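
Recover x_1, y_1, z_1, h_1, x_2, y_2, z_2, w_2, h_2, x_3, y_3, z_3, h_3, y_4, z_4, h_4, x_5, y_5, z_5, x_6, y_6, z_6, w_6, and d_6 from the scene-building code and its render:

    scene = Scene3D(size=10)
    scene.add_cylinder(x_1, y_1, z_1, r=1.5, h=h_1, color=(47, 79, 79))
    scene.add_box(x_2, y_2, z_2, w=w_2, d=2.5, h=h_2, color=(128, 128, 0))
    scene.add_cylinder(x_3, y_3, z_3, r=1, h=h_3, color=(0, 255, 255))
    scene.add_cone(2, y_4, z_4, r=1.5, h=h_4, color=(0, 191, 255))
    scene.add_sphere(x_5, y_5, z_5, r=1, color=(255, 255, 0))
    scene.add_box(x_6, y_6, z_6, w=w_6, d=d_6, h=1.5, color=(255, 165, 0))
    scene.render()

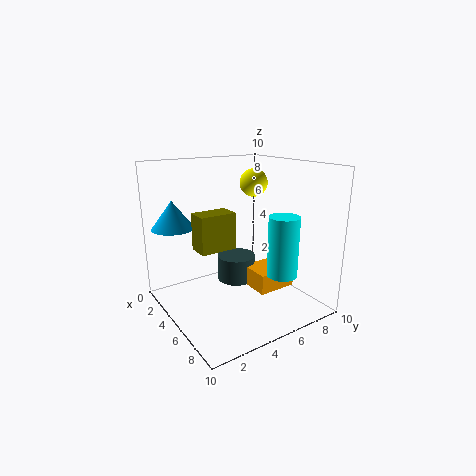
x_1 = 2.5
y_1 = 6.5
z_1 = 0.5
h_1 = 2
x_2 = 4
y_2 = 2
z_2 = 4.5
w_2 = 1.5
h_2 = 2.5
x_3 = 8
y_3 = 6.5
z_3 = 3
h_3 = 4
y_4 = 1.5
z_4 = 5.5
h_4 = 2
x_5 = 4
y_5 = 7
z_5 = 8.5
x_6 = 3.5
y_6 = 6.5
z_6 = 0.5
w_6 = 2.5
d_6 = 3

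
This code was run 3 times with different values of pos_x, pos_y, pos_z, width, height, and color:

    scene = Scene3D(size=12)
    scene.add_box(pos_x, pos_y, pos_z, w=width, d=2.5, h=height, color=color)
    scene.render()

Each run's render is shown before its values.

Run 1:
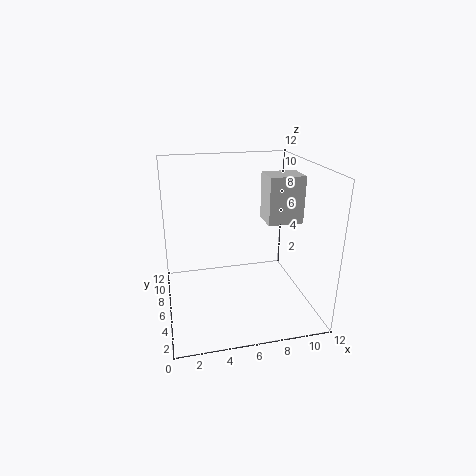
pos_x = 8.5, pos_y = 5.5, pos_z = 7, width = 3, height = 4, color = 'lightgray'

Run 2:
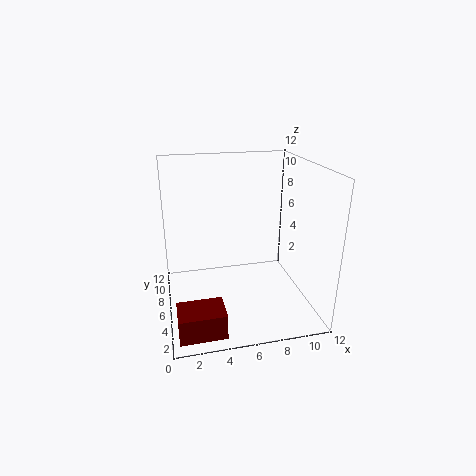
pos_x = 0.5, pos_y = 0.5, pos_z = 0.5, width = 3.5, height = 2, color = 'maroon'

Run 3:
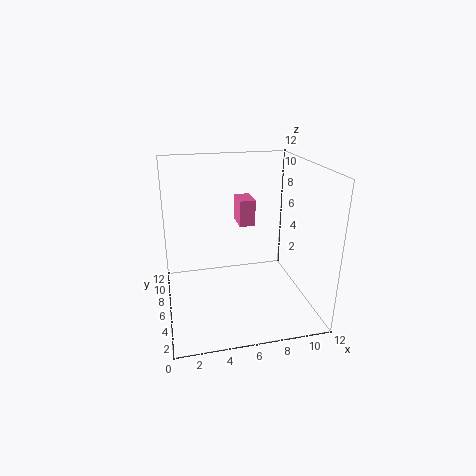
pos_x = 7, pos_y = 9.5, pos_z = 5.5, width = 1.5, height = 2.5, color = 'hotpink'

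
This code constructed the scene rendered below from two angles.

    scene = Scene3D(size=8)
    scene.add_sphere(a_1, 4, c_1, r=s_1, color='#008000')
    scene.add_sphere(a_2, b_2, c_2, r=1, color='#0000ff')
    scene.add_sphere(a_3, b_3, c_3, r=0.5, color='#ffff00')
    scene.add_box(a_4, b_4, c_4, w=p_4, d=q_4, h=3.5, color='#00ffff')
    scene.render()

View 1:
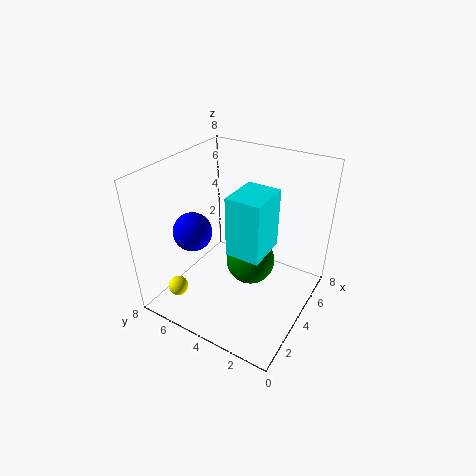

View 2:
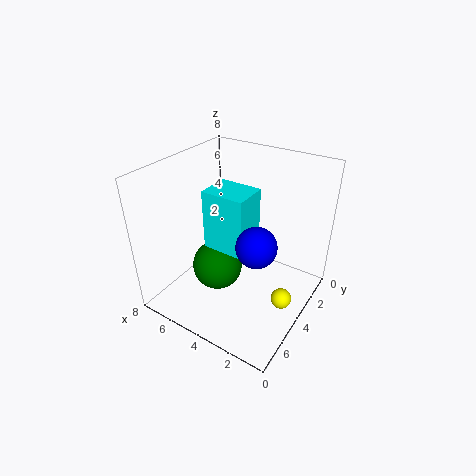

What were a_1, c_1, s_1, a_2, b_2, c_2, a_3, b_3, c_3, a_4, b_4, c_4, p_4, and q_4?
a_1 = 5.5, c_1 = 1.5, s_1 = 1.5, a_2 = 2, b_2 = 5.5, c_2 = 5, a_3 = 0.5, b_3 = 5.5, c_3 = 2.5, a_4 = 3.5, b_4 = 2.5, c_4 = 3, p_4 = 2.5, q_4 = 2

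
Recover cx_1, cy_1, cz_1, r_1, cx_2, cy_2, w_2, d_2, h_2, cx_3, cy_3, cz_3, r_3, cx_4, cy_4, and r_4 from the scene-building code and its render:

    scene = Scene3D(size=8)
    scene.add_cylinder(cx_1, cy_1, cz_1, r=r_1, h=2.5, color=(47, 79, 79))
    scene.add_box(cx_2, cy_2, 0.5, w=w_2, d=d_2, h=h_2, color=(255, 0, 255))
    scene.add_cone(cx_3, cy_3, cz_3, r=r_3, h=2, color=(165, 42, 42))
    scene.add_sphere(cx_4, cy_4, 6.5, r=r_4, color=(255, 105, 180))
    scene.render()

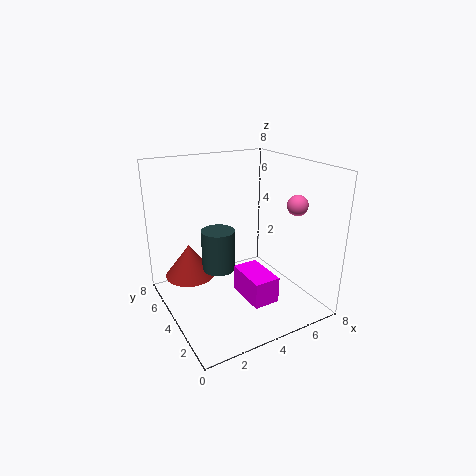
cx_1 = 3.5; cy_1 = 5.5; cz_1 = 1.5; r_1 = 1; cx_2 = 4; cy_2 = 2; w_2 = 1.5; d_2 = 2.5; h_2 = 1.5; cx_3 = 2; cy_3 = 6.5; cz_3 = 1; r_3 = 1.5; cx_4 = 5.5; cy_4 = 1; r_4 = 0.5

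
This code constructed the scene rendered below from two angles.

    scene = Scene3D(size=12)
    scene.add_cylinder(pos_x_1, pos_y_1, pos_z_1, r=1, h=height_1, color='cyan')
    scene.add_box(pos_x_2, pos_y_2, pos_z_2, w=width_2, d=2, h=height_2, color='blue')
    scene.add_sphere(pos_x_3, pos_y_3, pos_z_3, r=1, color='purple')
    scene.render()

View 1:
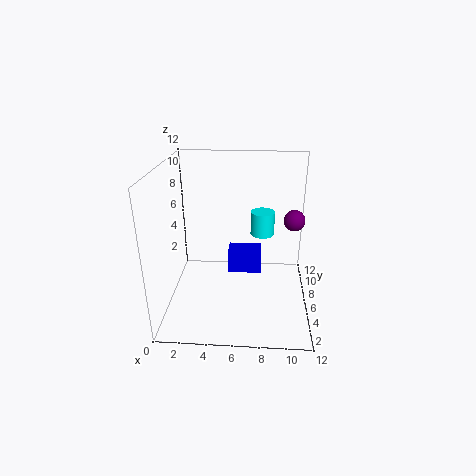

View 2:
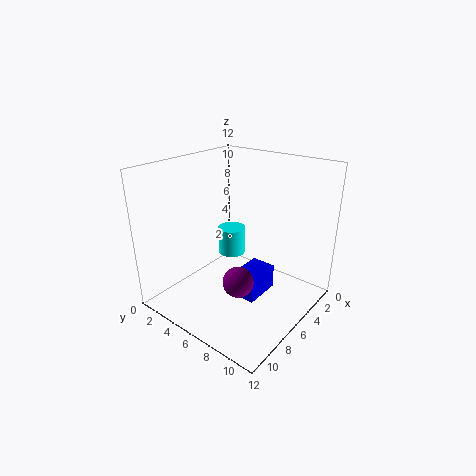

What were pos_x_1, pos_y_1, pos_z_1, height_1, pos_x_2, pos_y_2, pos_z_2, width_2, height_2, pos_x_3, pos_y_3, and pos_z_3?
pos_x_1 = 8
pos_y_1 = 7
pos_z_1 = 6
height_1 = 2
pos_x_2 = 5
pos_y_2 = 7
pos_z_2 = 2
width_2 = 3
height_2 = 2
pos_x_3 = 11
pos_y_3 = 10
pos_z_3 = 6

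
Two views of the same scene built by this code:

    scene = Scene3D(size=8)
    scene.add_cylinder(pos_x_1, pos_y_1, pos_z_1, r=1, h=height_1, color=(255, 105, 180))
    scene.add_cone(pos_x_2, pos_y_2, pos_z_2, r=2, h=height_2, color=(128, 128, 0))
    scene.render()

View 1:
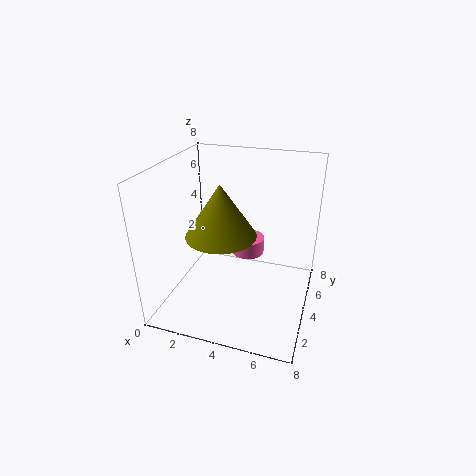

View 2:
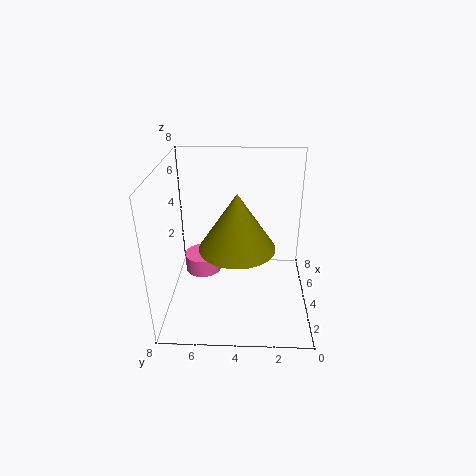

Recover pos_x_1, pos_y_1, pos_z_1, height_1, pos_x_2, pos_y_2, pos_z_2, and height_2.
pos_x_1 = 4, pos_y_1 = 6, pos_z_1 = 2, height_1 = 1, pos_x_2 = 3, pos_y_2 = 4, pos_z_2 = 4, height_2 = 3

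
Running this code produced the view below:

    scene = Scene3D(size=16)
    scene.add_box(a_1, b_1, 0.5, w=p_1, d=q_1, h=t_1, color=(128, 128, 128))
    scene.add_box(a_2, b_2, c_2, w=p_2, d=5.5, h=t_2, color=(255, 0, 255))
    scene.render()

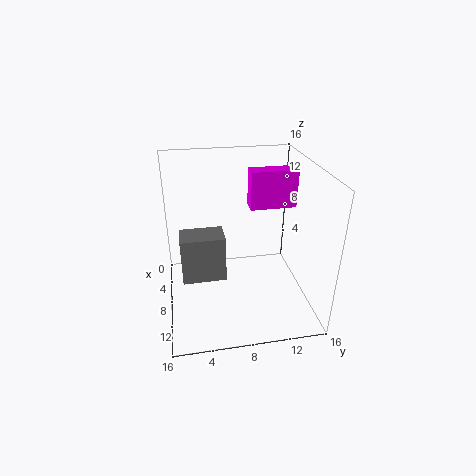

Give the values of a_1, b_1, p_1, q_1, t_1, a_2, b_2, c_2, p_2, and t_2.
a_1 = 2, b_1 = 1.5, p_1 = 3.5, q_1 = 5.5, t_1 = 6, a_2 = 3.5, b_2 = 10, c_2 = 10, p_2 = 2, t_2 = 4.5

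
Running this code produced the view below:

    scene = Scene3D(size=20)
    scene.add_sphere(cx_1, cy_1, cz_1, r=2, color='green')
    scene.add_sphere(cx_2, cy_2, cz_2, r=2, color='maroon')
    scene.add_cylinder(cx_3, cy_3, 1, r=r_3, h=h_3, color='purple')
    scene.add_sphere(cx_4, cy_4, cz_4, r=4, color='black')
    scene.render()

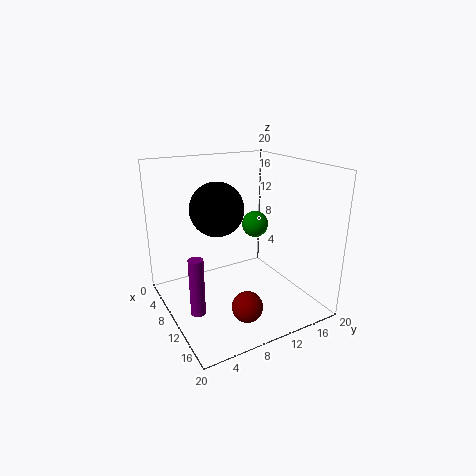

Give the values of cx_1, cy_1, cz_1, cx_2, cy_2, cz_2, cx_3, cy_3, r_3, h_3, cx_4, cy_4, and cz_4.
cx_1 = 6.5
cy_1 = 15
cz_1 = 10
cx_2 = 16
cy_2 = 8
cz_2 = 3
cx_3 = 11.5
cy_3 = 3
r_3 = 1
h_3 = 8
cx_4 = 5.5
cy_4 = 9
cz_4 = 13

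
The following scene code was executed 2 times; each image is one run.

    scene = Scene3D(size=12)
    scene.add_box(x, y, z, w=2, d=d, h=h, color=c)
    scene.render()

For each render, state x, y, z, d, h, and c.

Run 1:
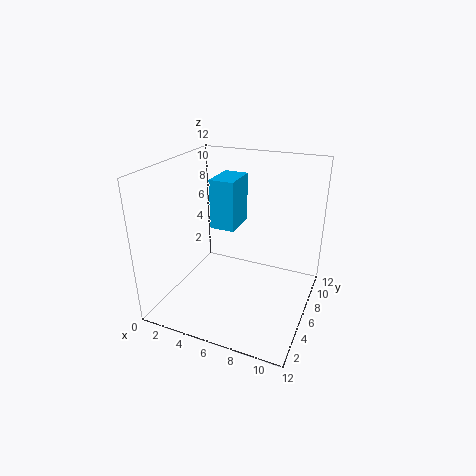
x = 4
y = 5
z = 7
d = 3
h = 4
c = 'deepskyblue'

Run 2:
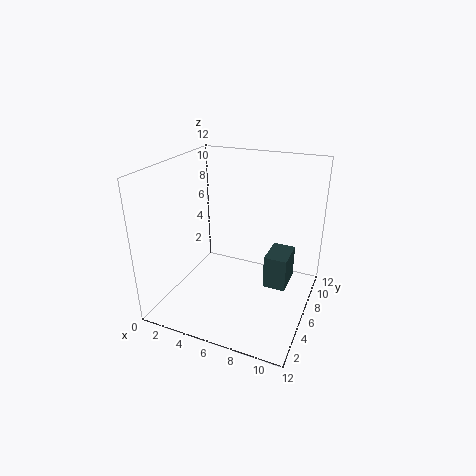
x = 8
y = 7
z = 1
d = 3
h = 3
c = 'darkslategray'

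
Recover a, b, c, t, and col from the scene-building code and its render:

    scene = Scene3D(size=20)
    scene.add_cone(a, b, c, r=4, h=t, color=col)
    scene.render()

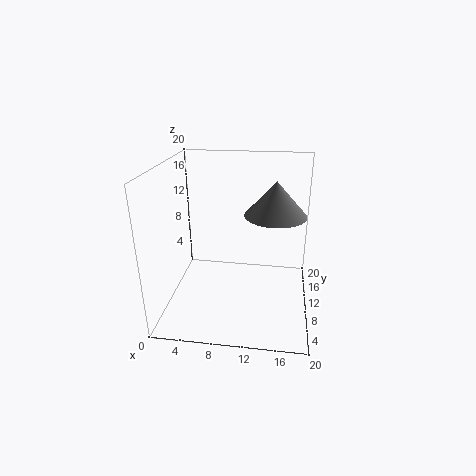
a = 15
b = 9
c = 14
t = 4.5
col = 'gray'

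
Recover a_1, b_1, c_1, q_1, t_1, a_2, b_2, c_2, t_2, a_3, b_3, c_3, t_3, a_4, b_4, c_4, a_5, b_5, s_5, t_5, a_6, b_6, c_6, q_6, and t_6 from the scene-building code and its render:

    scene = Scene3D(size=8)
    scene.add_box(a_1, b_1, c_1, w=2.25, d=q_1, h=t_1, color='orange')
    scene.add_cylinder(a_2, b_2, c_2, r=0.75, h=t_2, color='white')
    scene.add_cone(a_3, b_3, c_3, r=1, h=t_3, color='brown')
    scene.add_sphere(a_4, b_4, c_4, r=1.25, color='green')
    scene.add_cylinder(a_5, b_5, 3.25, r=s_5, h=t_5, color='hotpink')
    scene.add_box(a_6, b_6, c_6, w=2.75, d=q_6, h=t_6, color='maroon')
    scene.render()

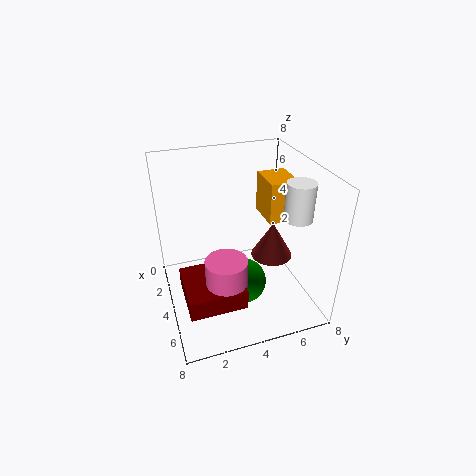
a_1 = 1
b_1 = 6.25
c_1 = 4
q_1 = 1.75
t_1 = 2.5
a_2 = 5.5
b_2 = 6.75
c_2 = 5.5
t_2 = 2
a_3 = 6.25
b_3 = 5
c_3 = 4.25
t_3 = 1.75
a_4 = 5
b_4 = 4
c_4 = 1.75
a_5 = 6.75
b_5 = 2.5
s_5 = 1
t_5 = 1.5
a_6 = 5
b_6 = 0.5
c_6 = 2.5
q_6 = 2.75
t_6 = 1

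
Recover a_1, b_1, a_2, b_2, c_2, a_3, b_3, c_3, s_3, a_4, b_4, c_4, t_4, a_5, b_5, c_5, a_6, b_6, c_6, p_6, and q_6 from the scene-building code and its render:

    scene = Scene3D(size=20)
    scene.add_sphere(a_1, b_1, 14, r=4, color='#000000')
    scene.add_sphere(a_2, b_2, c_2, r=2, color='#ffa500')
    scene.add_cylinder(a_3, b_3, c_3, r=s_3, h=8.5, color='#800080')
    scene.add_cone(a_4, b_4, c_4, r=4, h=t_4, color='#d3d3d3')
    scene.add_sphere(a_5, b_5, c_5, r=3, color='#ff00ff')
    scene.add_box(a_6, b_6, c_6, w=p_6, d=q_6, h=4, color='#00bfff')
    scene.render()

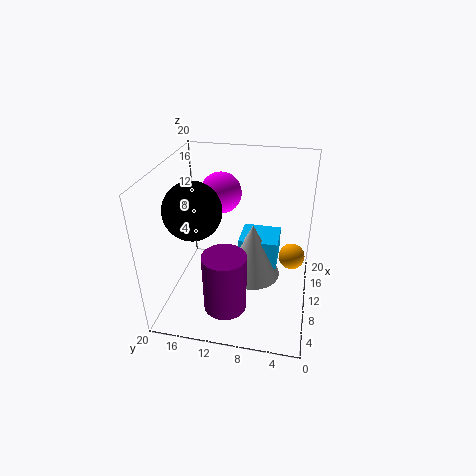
a_1 = 9
b_1 = 16
a_2 = 15
b_2 = 2.5
c_2 = 4.5
a_3 = 6
b_3 = 11
c_3 = 1
s_3 = 3
a_4 = 10.5
b_4 = 8
c_4 = 4
t_4 = 8
a_5 = 14.5
b_5 = 13.5
c_5 = 14.5
a_6 = 10
b_6 = 4.5
c_6 = 5.5
p_6 = 5
q_6 = 5.5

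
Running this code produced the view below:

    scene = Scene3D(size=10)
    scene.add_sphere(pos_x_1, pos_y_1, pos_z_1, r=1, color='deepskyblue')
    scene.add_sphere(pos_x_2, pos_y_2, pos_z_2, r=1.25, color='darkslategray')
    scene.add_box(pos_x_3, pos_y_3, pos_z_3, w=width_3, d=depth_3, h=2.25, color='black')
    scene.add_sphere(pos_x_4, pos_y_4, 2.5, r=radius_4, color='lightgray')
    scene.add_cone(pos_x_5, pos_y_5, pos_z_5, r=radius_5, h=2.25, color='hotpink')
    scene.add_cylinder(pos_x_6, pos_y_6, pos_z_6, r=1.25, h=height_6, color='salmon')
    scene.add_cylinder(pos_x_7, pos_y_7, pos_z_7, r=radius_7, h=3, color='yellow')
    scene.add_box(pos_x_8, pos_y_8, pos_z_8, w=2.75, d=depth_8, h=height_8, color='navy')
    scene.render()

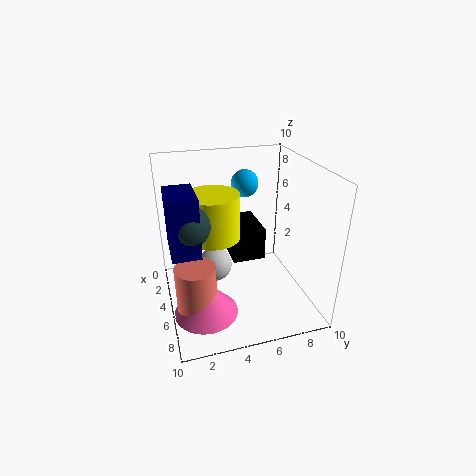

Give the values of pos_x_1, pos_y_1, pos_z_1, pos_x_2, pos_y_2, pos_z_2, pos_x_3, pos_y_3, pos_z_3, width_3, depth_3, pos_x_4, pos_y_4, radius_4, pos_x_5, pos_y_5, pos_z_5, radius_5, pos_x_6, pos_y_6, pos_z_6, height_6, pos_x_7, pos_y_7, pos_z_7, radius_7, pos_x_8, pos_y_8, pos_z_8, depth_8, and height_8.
pos_x_1 = 2.5, pos_y_1 = 6.25, pos_z_1 = 8, pos_x_2 = 6.75, pos_y_2 = 1.5, pos_z_2 = 7.25, pos_x_3 = 2.5, pos_y_3 = 4.5, pos_z_3 = 3.5, width_3 = 3.25, depth_3 = 2.25, pos_x_4 = 4, pos_y_4 = 3.5, radius_4 = 1.25, pos_x_5 = 8, pos_y_5 = 2, pos_z_5 = 1.75, radius_5 = 2, pos_x_6 = 7.75, pos_y_6 = 1.5, pos_z_6 = 1.75, height_6 = 3.25, pos_x_7 = 5.25, pos_y_7 = 3.25, pos_z_7 = 5.5, radius_7 = 1.75, pos_x_8 = 5, pos_y_8 = 0.25, pos_z_8 = 5.5, depth_8 = 1.75, height_8 = 3.75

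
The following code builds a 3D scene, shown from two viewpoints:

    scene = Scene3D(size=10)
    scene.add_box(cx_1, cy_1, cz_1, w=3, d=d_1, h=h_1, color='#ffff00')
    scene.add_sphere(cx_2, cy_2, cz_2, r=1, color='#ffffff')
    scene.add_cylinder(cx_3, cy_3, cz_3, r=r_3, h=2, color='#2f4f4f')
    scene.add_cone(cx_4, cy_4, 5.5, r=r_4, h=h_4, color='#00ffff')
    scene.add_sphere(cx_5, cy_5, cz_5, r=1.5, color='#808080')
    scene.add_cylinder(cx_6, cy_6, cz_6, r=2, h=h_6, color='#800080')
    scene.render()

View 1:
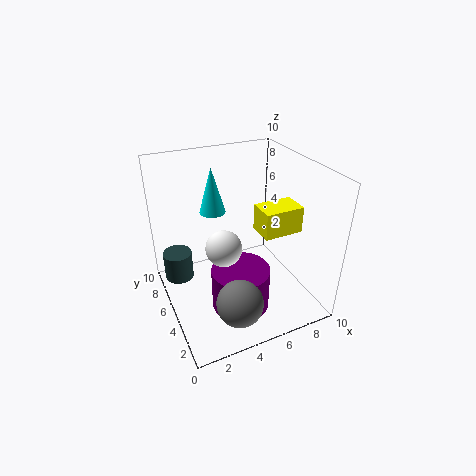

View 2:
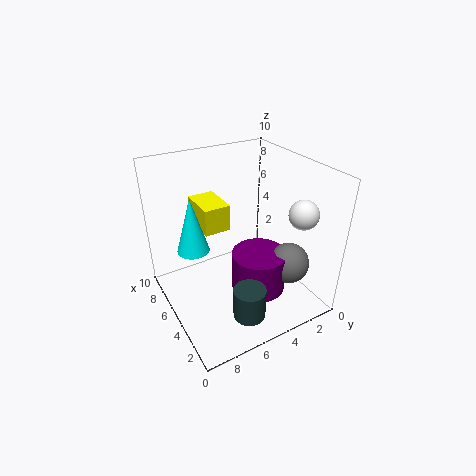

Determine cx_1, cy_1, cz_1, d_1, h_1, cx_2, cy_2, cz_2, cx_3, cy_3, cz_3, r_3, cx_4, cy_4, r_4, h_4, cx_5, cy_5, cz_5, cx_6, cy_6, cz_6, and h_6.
cx_1 = 7, cy_1 = 4.5, cz_1 = 4.5, d_1 = 2, h_1 = 2, cx_2 = 2.5, cy_2 = 1.5, cz_2 = 7, cx_3 = 1, cy_3 = 6.5, cz_3 = 2, r_3 = 1, cx_4 = 4.5, cy_4 = 8.5, r_4 = 1, h_4 = 3.5, cx_5 = 3.5, cy_5 = 1.5, cz_5 = 2.5, cx_6 = 4.5, cy_6 = 3.5, cz_6 = 0.5, h_6 = 3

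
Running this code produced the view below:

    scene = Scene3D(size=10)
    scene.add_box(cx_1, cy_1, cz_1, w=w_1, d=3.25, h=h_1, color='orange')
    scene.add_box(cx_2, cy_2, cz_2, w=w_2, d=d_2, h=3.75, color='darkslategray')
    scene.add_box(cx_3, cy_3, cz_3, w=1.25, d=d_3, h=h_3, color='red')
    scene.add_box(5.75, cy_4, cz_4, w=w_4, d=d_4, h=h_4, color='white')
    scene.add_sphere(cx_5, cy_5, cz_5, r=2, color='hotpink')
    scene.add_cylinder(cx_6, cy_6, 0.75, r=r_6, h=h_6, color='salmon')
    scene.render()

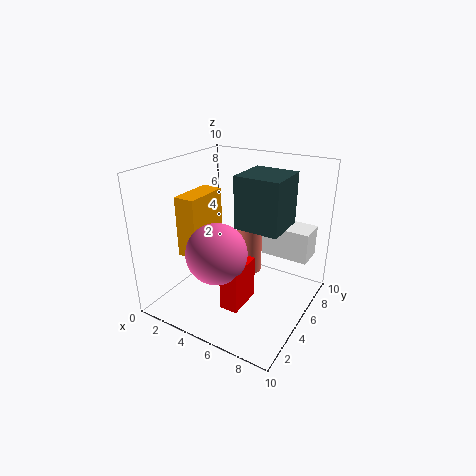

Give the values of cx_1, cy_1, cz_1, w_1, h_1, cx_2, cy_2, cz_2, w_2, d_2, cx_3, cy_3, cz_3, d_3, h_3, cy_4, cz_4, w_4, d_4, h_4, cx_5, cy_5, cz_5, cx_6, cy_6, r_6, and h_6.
cx_1 = 1.5, cy_1 = 2.75, cz_1 = 3.75, w_1 = 1.5, h_1 = 4.25, cx_2 = 4.5, cy_2 = 5.25, cz_2 = 5.5, w_2 = 3.25, d_2 = 3.25, cx_3 = 5.25, cy_3 = 2.25, cz_3 = 1, d_3 = 2.5, h_3 = 3, cy_4 = 7.25, cz_4 = 3, w_4 = 3.5, d_4 = 2, h_4 = 2.25, cx_5 = 4.75, cy_5 = 2.75, cz_5 = 4.75, cx_6 = 4.25, cy_6 = 8, r_6 = 1, h_6 = 4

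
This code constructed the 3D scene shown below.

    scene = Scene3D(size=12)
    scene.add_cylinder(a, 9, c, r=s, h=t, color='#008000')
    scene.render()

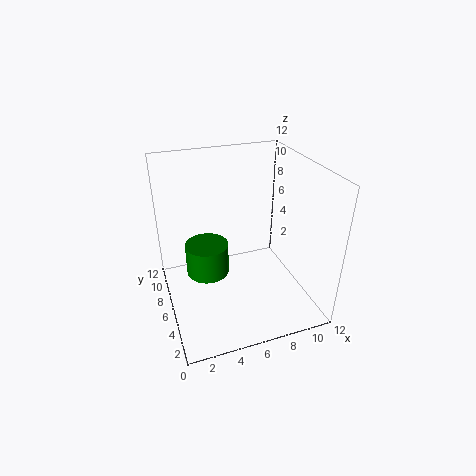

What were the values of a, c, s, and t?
a = 4; c = 1; s = 2; t = 3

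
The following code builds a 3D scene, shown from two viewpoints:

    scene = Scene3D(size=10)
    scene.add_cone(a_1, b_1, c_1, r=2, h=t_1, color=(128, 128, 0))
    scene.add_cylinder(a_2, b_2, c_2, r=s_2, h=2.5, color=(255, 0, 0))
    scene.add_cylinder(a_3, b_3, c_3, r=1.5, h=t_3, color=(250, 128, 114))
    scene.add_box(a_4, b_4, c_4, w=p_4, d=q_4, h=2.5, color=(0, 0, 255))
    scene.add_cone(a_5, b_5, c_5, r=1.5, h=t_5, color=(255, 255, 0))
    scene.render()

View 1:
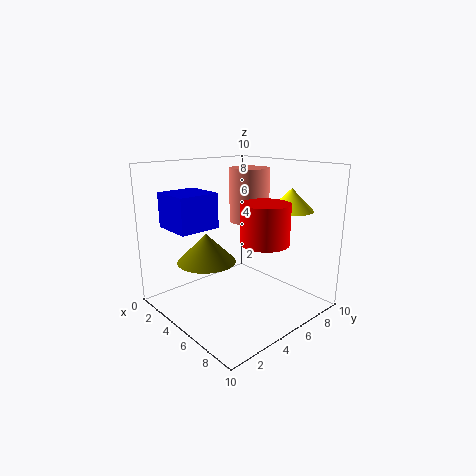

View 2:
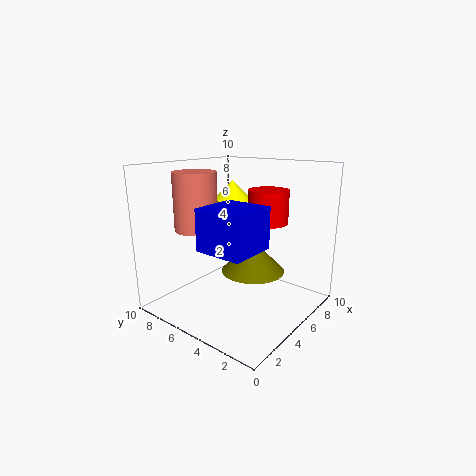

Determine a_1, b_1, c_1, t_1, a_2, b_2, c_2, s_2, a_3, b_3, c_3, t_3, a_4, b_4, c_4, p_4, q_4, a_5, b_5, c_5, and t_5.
a_1 = 4, b_1 = 3, c_1 = 3.5, t_1 = 2, a_2 = 8, b_2 = 4.5, c_2 = 5.5, s_2 = 1.5, a_3 = 3.5, b_3 = 7.5, c_3 = 5.5, t_3 = 4, a_4 = 0.5, b_4 = 1.5, c_4 = 5.5, p_4 = 3, q_4 = 3, a_5 = 7.5, b_5 = 7.5, c_5 = 7, t_5 = 1.5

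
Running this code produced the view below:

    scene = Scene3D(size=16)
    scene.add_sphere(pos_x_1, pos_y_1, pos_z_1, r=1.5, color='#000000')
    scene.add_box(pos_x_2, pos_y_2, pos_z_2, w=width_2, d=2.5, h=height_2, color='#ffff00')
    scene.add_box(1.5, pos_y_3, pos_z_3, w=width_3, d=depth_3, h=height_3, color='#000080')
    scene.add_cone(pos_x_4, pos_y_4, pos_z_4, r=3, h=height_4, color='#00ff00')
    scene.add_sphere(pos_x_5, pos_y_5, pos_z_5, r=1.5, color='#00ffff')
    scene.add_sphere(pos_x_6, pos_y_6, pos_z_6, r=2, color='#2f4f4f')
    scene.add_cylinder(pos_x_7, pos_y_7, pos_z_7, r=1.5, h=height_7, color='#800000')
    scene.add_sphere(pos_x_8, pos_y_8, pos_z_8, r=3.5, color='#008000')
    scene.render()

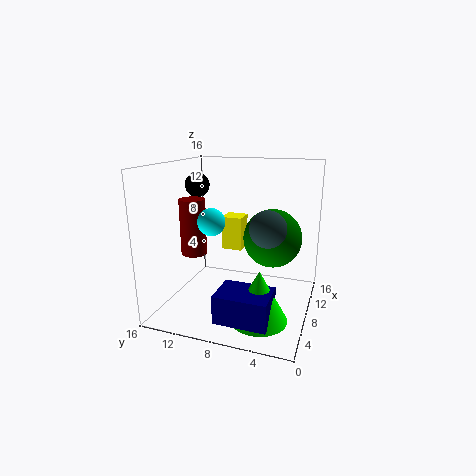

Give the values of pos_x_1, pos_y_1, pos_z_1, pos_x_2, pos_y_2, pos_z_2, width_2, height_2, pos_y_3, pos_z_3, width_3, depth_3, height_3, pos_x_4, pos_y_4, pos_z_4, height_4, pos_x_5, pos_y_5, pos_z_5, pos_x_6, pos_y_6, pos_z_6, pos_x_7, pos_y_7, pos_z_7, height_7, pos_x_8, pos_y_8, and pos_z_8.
pos_x_1 = 11.5, pos_y_1 = 14.5, pos_z_1 = 13, pos_x_2 = 10.5, pos_y_2 = 8.5, pos_z_2 = 5.5, width_2 = 2.5, height_2 = 4, pos_y_3 = 3, pos_z_3 = 1, width_3 = 4, depth_3 = 5.5, height_3 = 3, pos_x_4 = 4.5, pos_y_4 = 4.5, pos_z_4 = 0.5, height_4 = 5.5, pos_x_5 = 6.5, pos_y_5 = 10.5, pos_z_5 = 10, pos_x_6 = 7.5, pos_y_6 = 4.5, pos_z_6 = 9.5, pos_x_7 = 8, pos_y_7 = 13.5, pos_z_7 = 5.5, height_7 = 6.5, pos_x_8 = 12, pos_y_8 = 5, pos_z_8 = 7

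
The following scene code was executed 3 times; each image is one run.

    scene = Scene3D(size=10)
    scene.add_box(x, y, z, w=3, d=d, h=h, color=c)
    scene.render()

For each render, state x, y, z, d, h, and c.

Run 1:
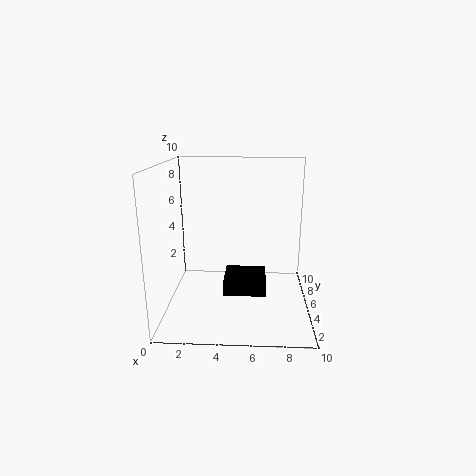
x = 4
y = 4
z = 1
d = 3
h = 1
c = 'black'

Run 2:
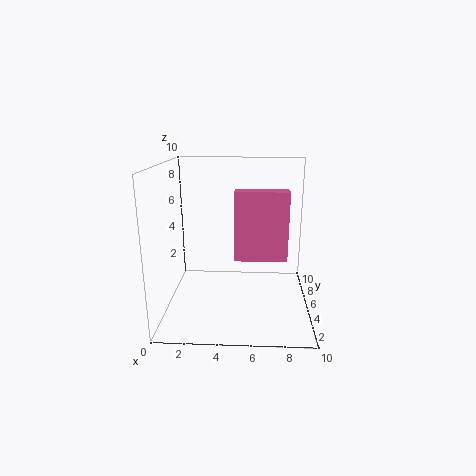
x = 5
y = 1
z = 5
d = 1
h = 4
c = 'hotpink'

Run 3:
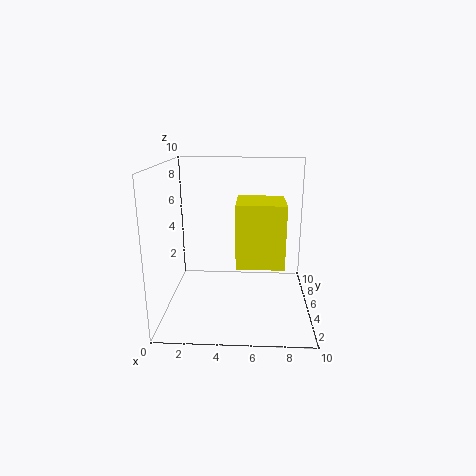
x = 5
y = 2
z = 4
d = 3
h = 4
c = 'yellow'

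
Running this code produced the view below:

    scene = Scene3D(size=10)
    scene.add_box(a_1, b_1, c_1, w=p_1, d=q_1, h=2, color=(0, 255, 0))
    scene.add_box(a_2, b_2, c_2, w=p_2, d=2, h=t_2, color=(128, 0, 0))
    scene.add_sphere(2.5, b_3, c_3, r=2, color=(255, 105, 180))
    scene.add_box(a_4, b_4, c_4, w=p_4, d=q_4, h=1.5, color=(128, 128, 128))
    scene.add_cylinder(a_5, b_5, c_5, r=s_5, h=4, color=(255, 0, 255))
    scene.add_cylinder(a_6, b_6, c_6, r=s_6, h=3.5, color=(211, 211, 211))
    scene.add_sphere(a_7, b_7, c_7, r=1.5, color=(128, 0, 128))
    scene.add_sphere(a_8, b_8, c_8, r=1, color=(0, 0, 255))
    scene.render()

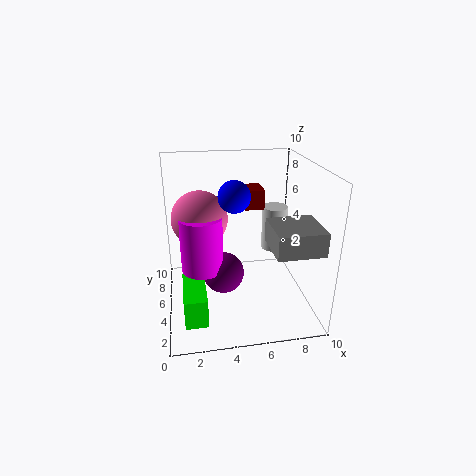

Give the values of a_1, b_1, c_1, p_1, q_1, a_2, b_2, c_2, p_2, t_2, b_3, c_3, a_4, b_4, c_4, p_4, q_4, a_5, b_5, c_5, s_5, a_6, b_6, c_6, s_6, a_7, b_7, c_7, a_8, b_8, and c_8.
a_1 = 1; b_1 = 1.5; c_1 = 0.5; p_1 = 1.5; q_1 = 3.5; a_2 = 6; b_2 = 7.5; c_2 = 6; p_2 = 1.5; t_2 = 1.5; b_3 = 6.5; c_3 = 6; a_4 = 6.5; b_4 = 0.5; c_4 = 5.5; p_4 = 3; q_4 = 3; a_5 = 2.5; b_5 = 5.5; c_5 = 2.5; s_5 = 1.5; a_6 = 8.5; b_6 = 8; c_6 = 2.5; s_6 = 1; a_7 = 4; b_7 = 5.5; c_7 = 2; a_8 = 4.5; b_8 = 3.5; c_8 = 8.5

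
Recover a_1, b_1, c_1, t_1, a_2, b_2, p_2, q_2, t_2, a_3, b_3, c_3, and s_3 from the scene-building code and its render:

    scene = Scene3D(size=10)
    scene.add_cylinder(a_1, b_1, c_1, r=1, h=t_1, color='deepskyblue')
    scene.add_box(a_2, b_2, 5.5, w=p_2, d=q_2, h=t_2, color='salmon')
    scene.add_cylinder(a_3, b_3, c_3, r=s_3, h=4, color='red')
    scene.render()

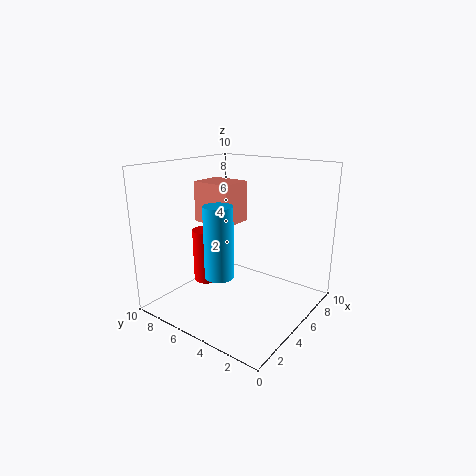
a_1 = 3.5; b_1 = 5.5; c_1 = 2.5; t_1 = 5; a_2 = 5; b_2 = 6; p_2 = 2.5; q_2 = 3; t_2 = 3; a_3 = 5; b_3 = 8; c_3 = 1; s_3 = 1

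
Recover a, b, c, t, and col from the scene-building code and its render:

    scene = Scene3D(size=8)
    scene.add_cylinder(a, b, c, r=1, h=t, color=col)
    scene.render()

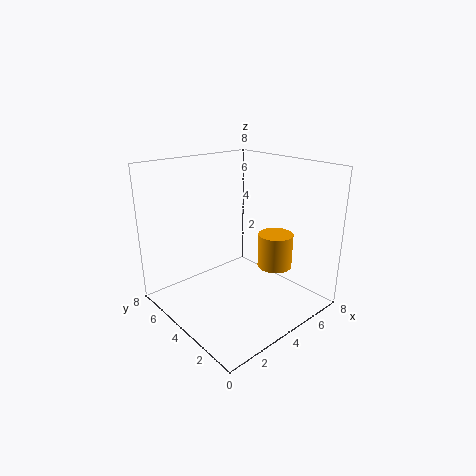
a = 6
b = 3
c = 2
t = 2
col = 'orange'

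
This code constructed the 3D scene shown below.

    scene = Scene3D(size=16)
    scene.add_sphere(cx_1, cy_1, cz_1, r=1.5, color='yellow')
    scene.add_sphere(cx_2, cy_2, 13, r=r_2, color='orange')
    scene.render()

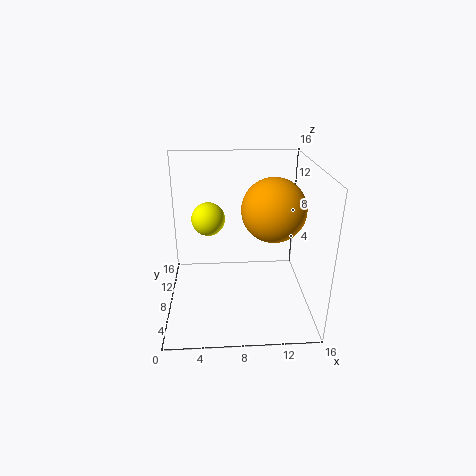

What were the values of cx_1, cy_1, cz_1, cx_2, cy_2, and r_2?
cx_1 = 5
cy_1 = 3
cz_1 = 12.5
cx_2 = 11
cy_2 = 3.5
r_2 = 3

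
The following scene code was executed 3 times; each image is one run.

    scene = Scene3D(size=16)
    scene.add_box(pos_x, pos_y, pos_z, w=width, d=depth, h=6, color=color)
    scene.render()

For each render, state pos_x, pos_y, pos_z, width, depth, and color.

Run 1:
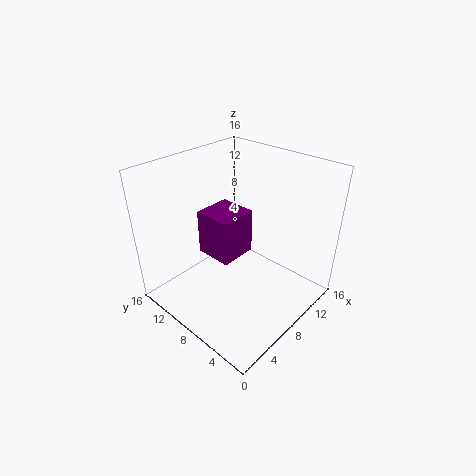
pos_x = 9
pos_y = 11
pos_z = 2
width = 5
depth = 5
color = 'purple'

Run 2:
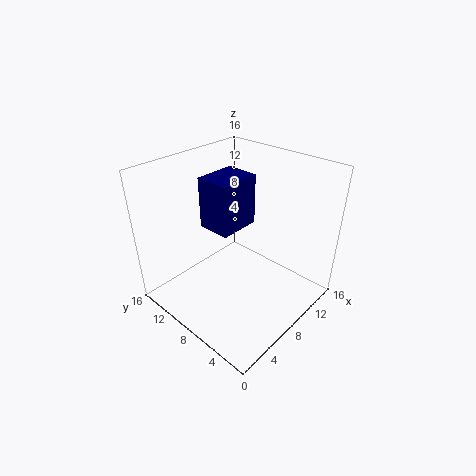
pos_x = 7
pos_y = 9
pos_z = 8
width = 5
depth = 4
color = 'navy'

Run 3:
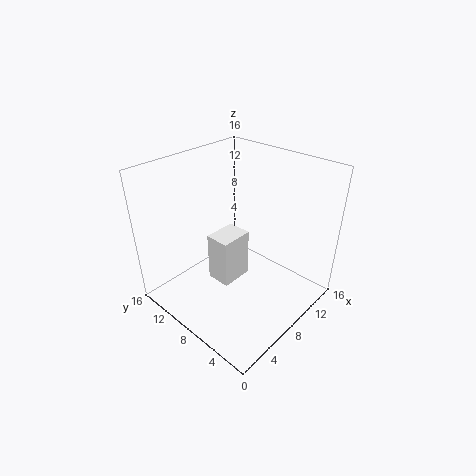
pos_x = 7
pos_y = 9
pos_z = 1
width = 4
depth = 3
color = 'white'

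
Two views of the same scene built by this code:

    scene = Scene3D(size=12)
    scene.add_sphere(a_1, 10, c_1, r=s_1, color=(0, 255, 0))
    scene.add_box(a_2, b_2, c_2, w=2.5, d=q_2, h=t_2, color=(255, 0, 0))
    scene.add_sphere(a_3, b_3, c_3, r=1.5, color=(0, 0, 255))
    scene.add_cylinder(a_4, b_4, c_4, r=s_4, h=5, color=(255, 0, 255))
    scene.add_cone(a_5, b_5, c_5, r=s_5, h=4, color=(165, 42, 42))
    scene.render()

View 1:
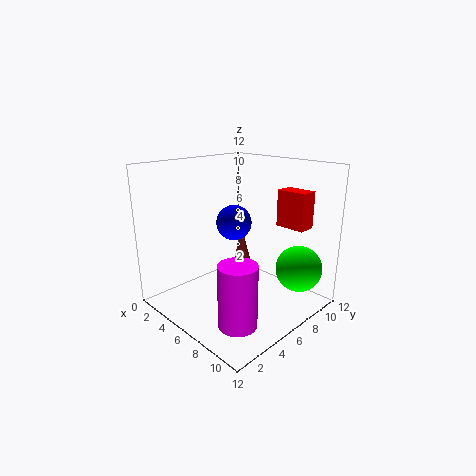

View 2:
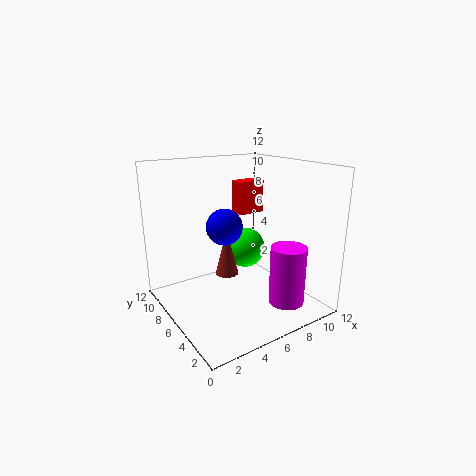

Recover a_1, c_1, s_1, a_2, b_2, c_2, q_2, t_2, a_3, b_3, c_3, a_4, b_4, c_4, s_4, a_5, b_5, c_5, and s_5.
a_1 = 9.5
c_1 = 3
s_1 = 2
a_2 = 8
b_2 = 8.5
c_2 = 7
q_2 = 1.5
t_2 = 3
a_3 = 5
b_3 = 6.5
c_3 = 7
a_4 = 9
b_4 = 3
c_4 = 0.5
s_4 = 1.5
a_5 = 5.5
b_5 = 7
c_5 = 2.5
s_5 = 1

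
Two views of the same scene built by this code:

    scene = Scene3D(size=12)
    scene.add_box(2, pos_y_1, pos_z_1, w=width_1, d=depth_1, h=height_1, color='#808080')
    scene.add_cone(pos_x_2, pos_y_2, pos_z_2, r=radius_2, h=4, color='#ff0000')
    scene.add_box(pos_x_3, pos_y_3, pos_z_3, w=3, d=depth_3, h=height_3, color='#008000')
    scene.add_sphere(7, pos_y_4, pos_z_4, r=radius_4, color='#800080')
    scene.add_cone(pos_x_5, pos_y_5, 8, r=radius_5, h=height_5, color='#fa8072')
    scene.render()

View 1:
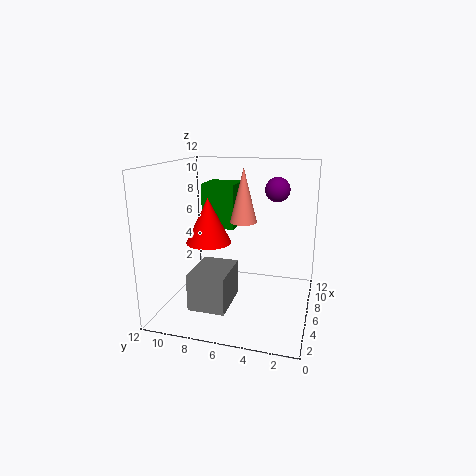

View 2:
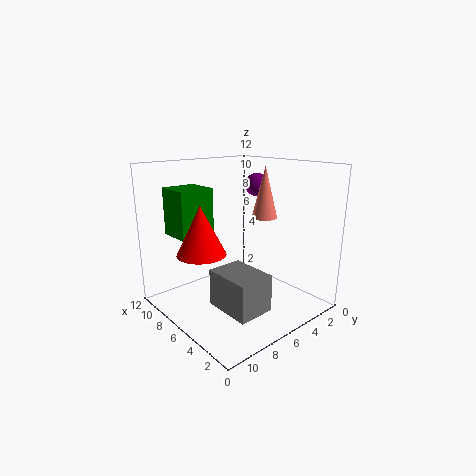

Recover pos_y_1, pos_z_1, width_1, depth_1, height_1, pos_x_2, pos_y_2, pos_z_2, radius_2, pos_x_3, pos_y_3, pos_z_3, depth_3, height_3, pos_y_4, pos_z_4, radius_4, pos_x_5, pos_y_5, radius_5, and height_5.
pos_y_1 = 6; pos_z_1 = 1; width_1 = 4; depth_1 = 3; height_1 = 3; pos_x_2 = 7; pos_y_2 = 9; pos_z_2 = 5; radius_2 = 2; pos_x_3 = 8; pos_y_3 = 7; pos_z_3 = 6; depth_3 = 3; height_3 = 4; pos_y_4 = 3; pos_z_4 = 10; radius_4 = 1; pos_x_5 = 4; pos_y_5 = 5; radius_5 = 1; height_5 = 4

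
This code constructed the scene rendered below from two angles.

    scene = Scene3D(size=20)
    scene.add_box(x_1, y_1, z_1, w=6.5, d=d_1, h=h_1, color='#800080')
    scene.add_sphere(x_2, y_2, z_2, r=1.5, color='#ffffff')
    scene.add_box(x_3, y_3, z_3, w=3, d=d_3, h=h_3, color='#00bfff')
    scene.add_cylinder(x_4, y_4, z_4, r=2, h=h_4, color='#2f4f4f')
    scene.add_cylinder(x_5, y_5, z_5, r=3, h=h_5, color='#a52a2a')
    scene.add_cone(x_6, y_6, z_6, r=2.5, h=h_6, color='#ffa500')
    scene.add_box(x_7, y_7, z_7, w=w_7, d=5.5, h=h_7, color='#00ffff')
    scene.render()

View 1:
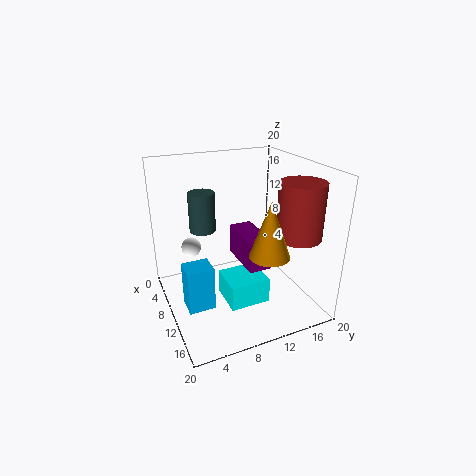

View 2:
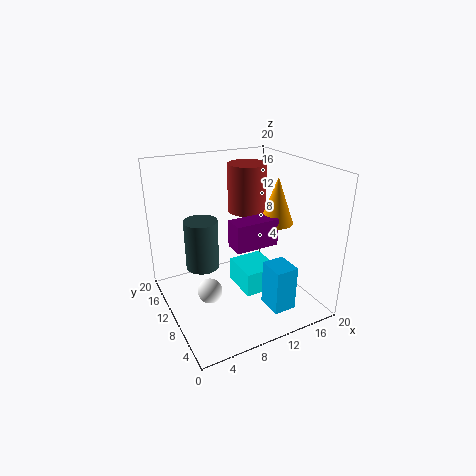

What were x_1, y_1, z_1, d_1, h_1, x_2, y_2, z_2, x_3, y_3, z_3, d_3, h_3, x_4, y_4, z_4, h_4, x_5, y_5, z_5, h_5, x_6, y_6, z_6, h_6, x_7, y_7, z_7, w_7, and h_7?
x_1 = 9.5
y_1 = 9
z_1 = 8
d_1 = 3
h_1 = 4
x_2 = 3.5
y_2 = 5
z_2 = 6.5
x_3 = 11
y_3 = 1.5
z_3 = 2.5
d_3 = 3.5
h_3 = 6
x_4 = 3.5
y_4 = 7
z_4 = 9
h_4 = 6
x_5 = 15
y_5 = 16.5
z_5 = 11
h_5 = 7.5
x_6 = 17
y_6 = 11
z_6 = 10.5
h_6 = 7
x_7 = 10
y_7 = 7
z_7 = 2
w_7 = 5
h_7 = 3.5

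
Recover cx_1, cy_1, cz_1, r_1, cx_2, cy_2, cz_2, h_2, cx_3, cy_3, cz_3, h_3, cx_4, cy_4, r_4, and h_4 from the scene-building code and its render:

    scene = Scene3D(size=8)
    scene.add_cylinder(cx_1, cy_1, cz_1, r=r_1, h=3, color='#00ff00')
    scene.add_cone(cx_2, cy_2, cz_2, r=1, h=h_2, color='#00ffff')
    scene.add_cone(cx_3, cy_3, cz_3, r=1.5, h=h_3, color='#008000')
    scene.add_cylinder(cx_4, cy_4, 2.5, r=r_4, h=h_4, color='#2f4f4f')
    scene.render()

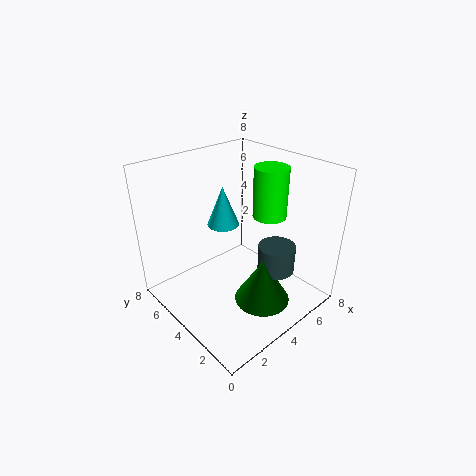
cx_1 = 6.5
cy_1 = 4
cz_1 = 4.5
r_1 = 1
cx_2 = 5
cy_2 = 6.5
cz_2 = 3.5
h_2 = 2.5
cx_3 = 4
cy_3 = 2
cz_3 = 1
h_3 = 2.5
cx_4 = 5
cy_4 = 2
r_4 = 1
h_4 = 1.5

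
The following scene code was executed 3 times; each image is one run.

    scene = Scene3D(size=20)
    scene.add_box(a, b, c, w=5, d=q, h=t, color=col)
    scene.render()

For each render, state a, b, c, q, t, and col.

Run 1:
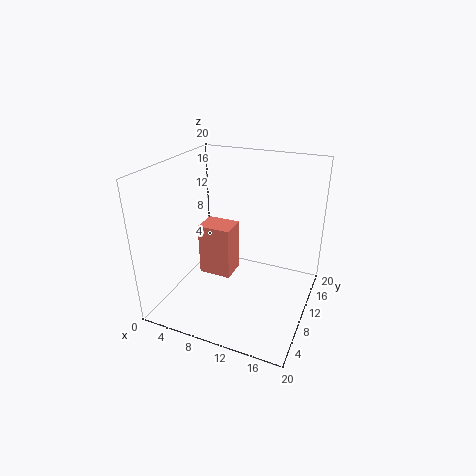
a = 3, b = 11, c = 2, q = 4, t = 8, col = 'salmon'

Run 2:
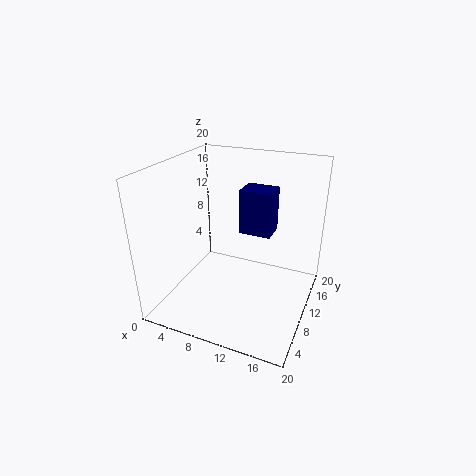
a = 8, b = 15, c = 8, q = 4, t = 7, col = 'navy'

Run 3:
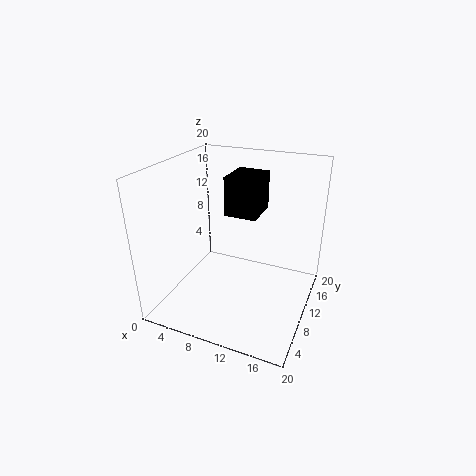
a = 6, b = 14, c = 11, q = 6, t = 6, col = 'black'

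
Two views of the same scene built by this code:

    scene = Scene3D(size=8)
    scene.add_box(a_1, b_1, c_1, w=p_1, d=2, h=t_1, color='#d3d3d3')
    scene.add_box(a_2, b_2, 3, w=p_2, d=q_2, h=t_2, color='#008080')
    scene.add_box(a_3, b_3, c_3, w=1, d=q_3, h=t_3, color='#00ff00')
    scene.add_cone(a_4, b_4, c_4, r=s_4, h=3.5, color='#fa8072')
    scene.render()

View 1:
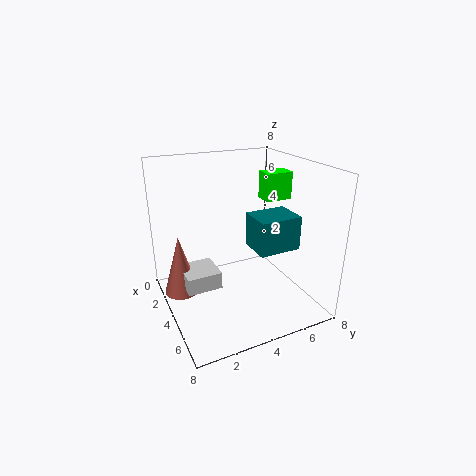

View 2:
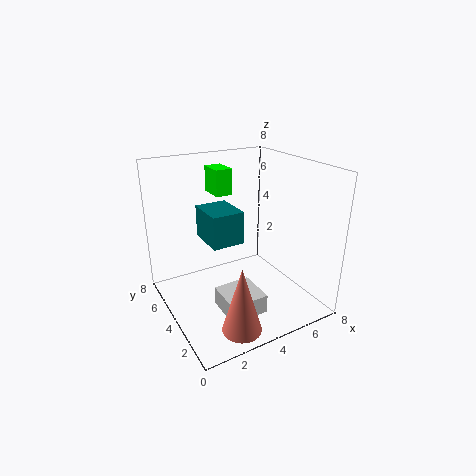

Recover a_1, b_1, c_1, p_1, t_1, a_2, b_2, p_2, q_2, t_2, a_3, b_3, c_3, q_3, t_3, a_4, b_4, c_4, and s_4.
a_1 = 2; b_1 = 1; c_1 = 1; p_1 = 2; t_1 = 1; a_2 = 3; b_2 = 5; p_2 = 2; q_2 = 2.5; t_2 = 2; a_3 = 3.5; b_3 = 5.5; c_3 = 6; q_3 = 1.5; t_3 = 1.5; a_4 = 2.5; b_4 = 1; c_4 = 0.5; s_4 = 1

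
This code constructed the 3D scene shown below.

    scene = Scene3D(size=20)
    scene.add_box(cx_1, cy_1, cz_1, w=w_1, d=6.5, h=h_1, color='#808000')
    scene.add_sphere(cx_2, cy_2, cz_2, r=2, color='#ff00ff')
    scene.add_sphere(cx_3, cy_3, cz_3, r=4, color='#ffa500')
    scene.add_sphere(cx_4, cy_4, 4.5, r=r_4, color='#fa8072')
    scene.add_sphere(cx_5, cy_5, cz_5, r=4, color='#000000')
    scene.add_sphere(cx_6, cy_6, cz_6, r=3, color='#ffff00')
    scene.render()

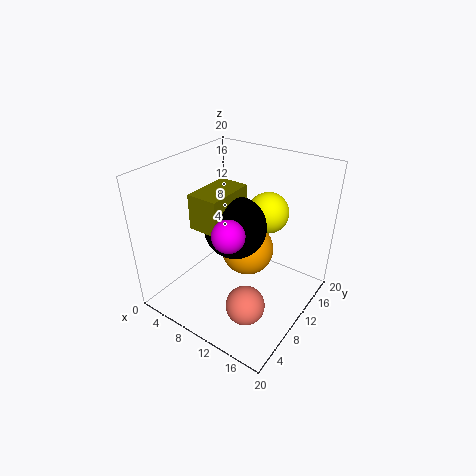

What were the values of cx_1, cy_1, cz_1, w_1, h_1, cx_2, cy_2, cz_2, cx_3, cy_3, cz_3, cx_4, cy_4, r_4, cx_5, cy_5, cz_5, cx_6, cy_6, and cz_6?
cx_1 = 7, cy_1 = 4, cz_1 = 13.5, w_1 = 4, h_1 = 4.5, cx_2 = 12.5, cy_2 = 4.5, cz_2 = 14, cx_3 = 9, cy_3 = 14, cz_3 = 5.5, cx_4 = 15, cy_4 = 4.5, r_4 = 2.5, cx_5 = 11, cy_5 = 8, cz_5 = 13, cx_6 = 11.5, cy_6 = 15.5, cz_6 = 12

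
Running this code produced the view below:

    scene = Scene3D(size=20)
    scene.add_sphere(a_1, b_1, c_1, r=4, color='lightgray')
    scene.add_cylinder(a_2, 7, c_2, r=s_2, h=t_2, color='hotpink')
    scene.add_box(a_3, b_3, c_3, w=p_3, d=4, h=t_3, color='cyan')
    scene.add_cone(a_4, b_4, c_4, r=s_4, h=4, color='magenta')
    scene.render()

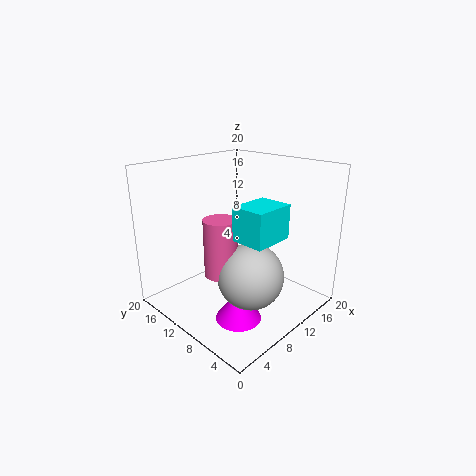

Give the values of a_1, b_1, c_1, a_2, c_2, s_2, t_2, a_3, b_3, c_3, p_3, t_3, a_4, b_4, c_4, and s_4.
a_1 = 6, b_1 = 4, c_1 = 8, a_2 = 4, c_2 = 8, s_2 = 2, t_2 = 7, a_3 = 4, b_3 = 1, c_3 = 13, p_3 = 5, t_3 = 4, a_4 = 6, b_4 = 6, c_4 = 1, s_4 = 3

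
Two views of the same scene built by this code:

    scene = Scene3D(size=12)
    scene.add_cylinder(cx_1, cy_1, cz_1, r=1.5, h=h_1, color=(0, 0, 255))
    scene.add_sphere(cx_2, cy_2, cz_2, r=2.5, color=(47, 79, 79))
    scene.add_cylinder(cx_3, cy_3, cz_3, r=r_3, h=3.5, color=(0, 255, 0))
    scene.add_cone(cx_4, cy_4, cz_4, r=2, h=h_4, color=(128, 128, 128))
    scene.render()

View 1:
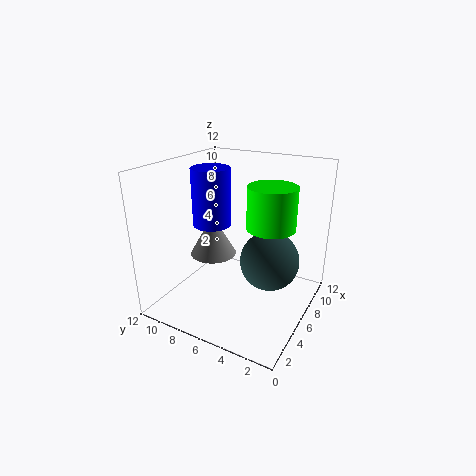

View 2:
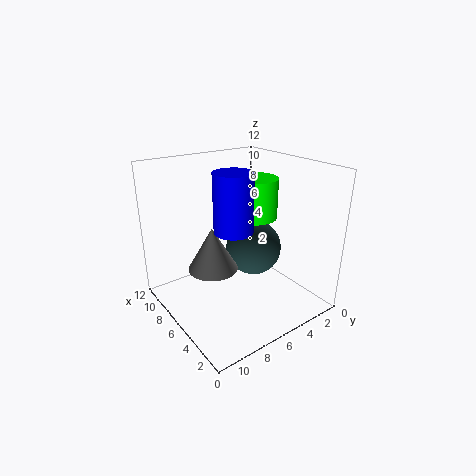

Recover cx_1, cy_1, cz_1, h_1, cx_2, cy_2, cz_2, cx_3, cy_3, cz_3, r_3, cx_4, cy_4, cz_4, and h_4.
cx_1 = 4.5, cy_1 = 7.5, cz_1 = 7.5, h_1 = 4.5, cx_2 = 7, cy_2 = 3.5, cz_2 = 4, cx_3 = 7, cy_3 = 3.5, cz_3 = 7, r_3 = 2, cx_4 = 6, cy_4 = 8.5, cz_4 = 4, h_4 = 3.5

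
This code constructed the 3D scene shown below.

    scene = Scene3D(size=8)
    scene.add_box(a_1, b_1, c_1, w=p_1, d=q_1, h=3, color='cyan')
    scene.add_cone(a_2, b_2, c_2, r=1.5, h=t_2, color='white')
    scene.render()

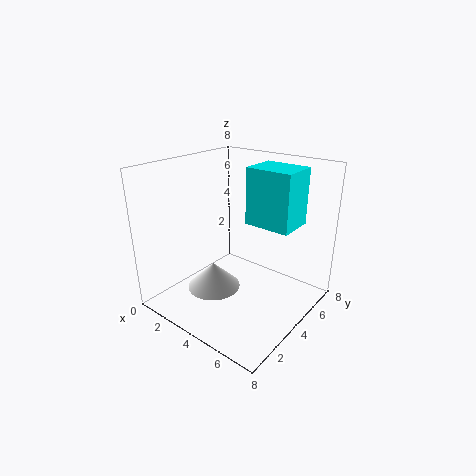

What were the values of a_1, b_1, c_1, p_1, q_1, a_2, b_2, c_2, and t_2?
a_1 = 4.5
b_1 = 4
c_1 = 5
p_1 = 2.5
q_1 = 2
a_2 = 3
b_2 = 3
c_2 = 1
t_2 = 1.5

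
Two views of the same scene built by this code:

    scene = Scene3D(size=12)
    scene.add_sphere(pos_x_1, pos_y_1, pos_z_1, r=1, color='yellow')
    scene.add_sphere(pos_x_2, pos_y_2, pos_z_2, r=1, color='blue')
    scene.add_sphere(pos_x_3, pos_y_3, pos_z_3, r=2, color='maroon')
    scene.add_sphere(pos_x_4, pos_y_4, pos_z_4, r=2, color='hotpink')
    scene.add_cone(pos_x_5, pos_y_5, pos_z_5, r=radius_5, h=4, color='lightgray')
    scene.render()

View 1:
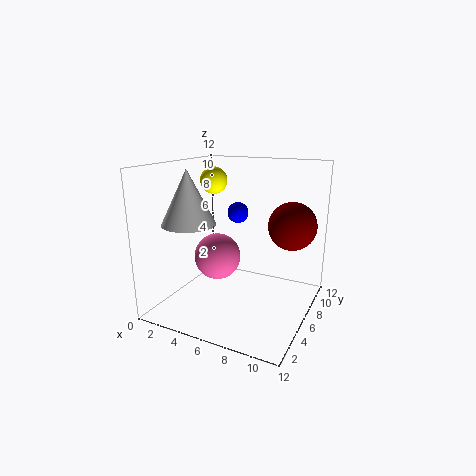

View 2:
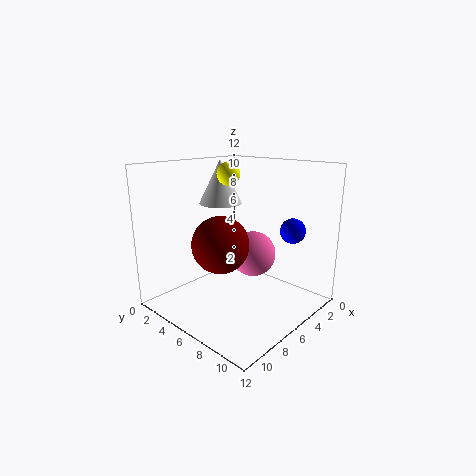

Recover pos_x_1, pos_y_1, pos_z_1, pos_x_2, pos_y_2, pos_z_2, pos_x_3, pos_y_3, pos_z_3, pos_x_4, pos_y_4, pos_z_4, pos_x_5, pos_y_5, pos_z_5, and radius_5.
pos_x_1 = 5; pos_y_1 = 4; pos_z_1 = 11; pos_x_2 = 4; pos_y_2 = 10; pos_z_2 = 7; pos_x_3 = 10; pos_y_3 = 8; pos_z_3 = 7; pos_x_4 = 4; pos_y_4 = 6; pos_z_4 = 4; pos_x_5 = 4; pos_y_5 = 2; pos_z_5 = 8; radius_5 = 2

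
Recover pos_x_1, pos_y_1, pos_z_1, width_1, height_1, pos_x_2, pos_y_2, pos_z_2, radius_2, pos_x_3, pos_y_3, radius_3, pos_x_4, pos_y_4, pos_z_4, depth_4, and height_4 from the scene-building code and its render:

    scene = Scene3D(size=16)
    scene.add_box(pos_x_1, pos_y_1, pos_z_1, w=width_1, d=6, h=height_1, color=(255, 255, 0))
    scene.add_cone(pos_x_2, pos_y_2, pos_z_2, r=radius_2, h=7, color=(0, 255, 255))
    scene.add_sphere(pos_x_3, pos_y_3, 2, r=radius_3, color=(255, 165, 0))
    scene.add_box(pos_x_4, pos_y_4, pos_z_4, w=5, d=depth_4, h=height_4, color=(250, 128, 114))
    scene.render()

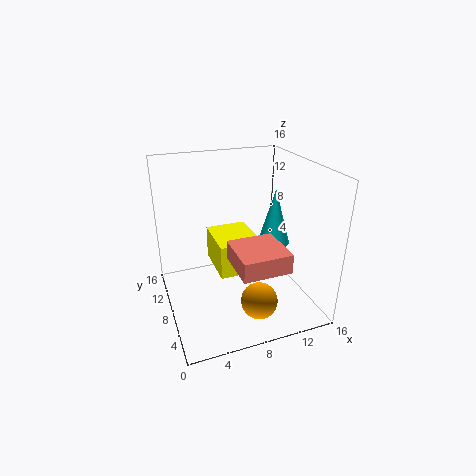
pos_x_1 = 6; pos_y_1 = 8; pos_z_1 = 3; width_1 = 5; height_1 = 4; pos_x_2 = 14; pos_y_2 = 11; pos_z_2 = 5; radius_2 = 2; pos_x_3 = 9; pos_y_3 = 4; radius_3 = 2; pos_x_4 = 6; pos_y_4 = 1; pos_z_4 = 7; depth_4 = 5; height_4 = 2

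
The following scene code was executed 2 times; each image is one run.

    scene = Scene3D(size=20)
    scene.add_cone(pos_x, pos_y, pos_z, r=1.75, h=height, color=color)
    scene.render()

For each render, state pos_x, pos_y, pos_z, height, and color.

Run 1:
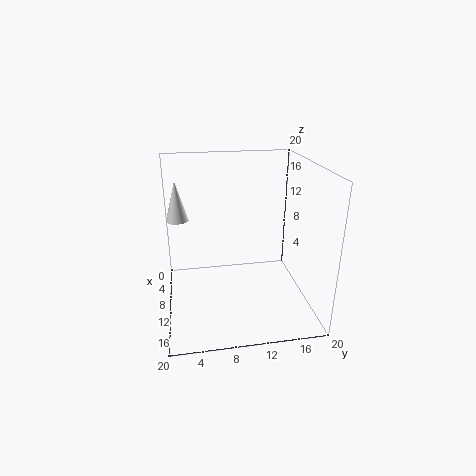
pos_x = 2.5
pos_y = 1.75
pos_z = 10.25
height = 6.25
color = 'white'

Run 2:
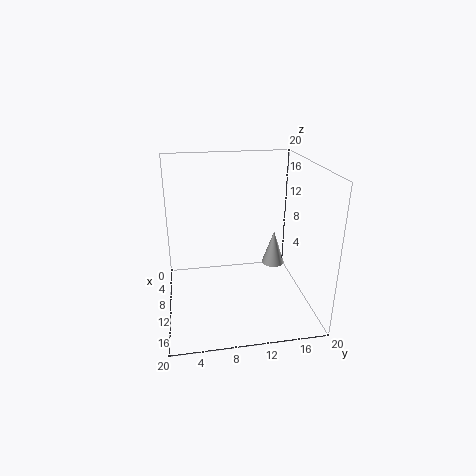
pos_x = 6.5
pos_y = 16.25
pos_z = 3.75
height = 5.25
color = 'lightgray'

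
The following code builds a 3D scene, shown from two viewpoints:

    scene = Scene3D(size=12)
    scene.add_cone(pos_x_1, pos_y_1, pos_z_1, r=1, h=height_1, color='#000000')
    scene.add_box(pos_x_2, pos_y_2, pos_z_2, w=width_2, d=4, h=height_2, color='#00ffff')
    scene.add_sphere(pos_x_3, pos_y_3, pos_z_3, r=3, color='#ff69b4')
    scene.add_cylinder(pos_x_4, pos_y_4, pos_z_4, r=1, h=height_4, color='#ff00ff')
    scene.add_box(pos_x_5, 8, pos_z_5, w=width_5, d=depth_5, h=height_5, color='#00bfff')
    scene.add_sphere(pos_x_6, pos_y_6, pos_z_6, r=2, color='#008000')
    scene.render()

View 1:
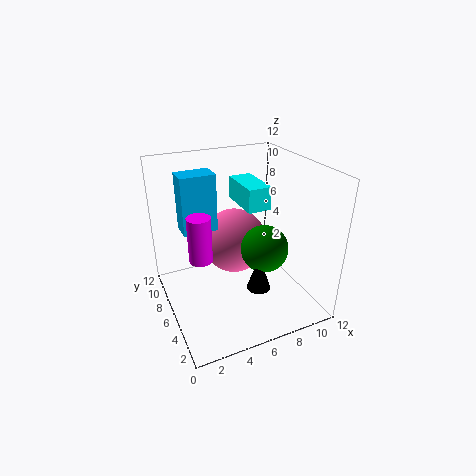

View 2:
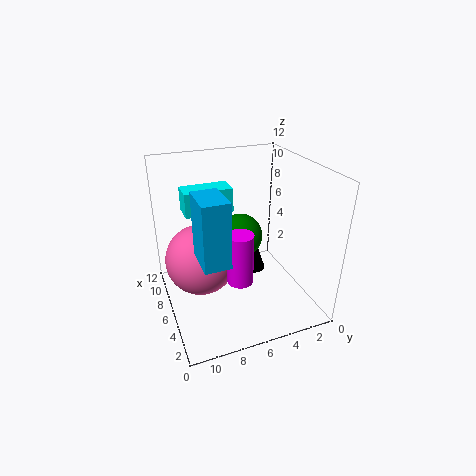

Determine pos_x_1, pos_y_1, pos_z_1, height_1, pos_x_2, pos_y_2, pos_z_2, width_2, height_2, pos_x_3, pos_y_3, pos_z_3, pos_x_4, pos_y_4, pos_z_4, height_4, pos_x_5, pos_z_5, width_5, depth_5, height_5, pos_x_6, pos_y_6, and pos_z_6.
pos_x_1 = 7, pos_y_1 = 4, pos_z_1 = 2, height_1 = 3, pos_x_2 = 7, pos_y_2 = 6, pos_z_2 = 8, width_2 = 2, height_2 = 2, pos_x_3 = 7, pos_y_3 = 9, pos_z_3 = 4, pos_x_4 = 3, pos_y_4 = 7, pos_z_4 = 4, height_4 = 4, pos_x_5 = 2, pos_z_5 = 6, width_5 = 3, depth_5 = 2, height_5 = 5, pos_x_6 = 8, pos_y_6 = 5, pos_z_6 = 5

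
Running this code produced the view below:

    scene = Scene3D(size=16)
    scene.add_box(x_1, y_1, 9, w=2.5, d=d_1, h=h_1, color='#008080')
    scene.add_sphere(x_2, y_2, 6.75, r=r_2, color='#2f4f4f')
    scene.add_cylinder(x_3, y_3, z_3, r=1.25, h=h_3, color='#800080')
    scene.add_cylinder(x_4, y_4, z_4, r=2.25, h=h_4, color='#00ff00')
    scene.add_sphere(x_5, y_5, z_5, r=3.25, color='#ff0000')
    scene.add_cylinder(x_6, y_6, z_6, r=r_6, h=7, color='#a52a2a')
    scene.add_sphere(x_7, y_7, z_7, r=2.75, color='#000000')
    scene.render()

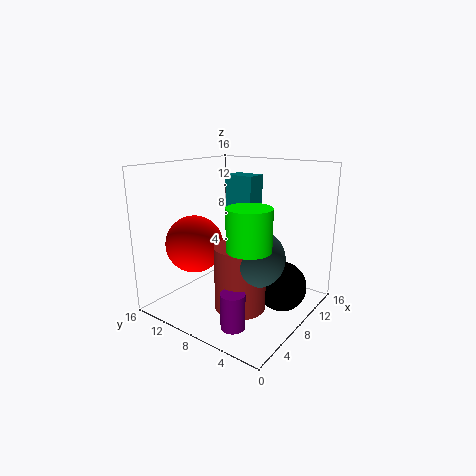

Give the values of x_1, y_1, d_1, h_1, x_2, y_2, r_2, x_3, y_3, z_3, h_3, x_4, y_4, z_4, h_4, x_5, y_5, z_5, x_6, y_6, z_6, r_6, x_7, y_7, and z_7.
x_1 = 10, y_1 = 7.75, d_1 = 3.5, h_1 = 5.5, x_2 = 6.75, y_2 = 4.75, r_2 = 3, x_3 = 3, y_3 = 5, z_3 = 0.5, h_3 = 3.75, x_4 = 5, y_4 = 4.5, z_4 = 8.25, h_4 = 4.25, x_5 = 5.75, y_5 = 12.5, z_5 = 7, x_6 = 6, y_6 = 6.25, z_6 = 1, r_6 = 2.75, x_7 = 9.75, y_7 = 3.25, z_7 = 2.75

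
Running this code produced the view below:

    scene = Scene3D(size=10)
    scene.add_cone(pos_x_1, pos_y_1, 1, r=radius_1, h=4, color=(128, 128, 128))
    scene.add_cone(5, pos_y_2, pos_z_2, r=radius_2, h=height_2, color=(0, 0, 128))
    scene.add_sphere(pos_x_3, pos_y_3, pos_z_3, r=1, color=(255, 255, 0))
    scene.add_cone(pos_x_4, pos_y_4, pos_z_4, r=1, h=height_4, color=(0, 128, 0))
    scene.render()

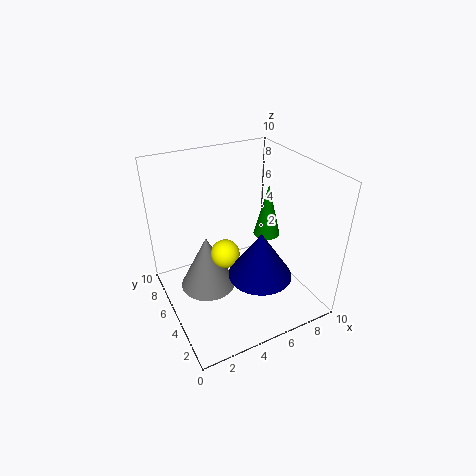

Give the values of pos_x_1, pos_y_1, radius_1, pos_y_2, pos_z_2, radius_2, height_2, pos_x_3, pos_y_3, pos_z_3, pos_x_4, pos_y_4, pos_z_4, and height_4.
pos_x_1 = 3
pos_y_1 = 6
radius_1 = 2
pos_y_2 = 2
pos_z_2 = 4
radius_2 = 2
height_2 = 3
pos_x_3 = 4
pos_y_3 = 5
pos_z_3 = 4
pos_x_4 = 8
pos_y_4 = 6
pos_z_4 = 4
height_4 = 4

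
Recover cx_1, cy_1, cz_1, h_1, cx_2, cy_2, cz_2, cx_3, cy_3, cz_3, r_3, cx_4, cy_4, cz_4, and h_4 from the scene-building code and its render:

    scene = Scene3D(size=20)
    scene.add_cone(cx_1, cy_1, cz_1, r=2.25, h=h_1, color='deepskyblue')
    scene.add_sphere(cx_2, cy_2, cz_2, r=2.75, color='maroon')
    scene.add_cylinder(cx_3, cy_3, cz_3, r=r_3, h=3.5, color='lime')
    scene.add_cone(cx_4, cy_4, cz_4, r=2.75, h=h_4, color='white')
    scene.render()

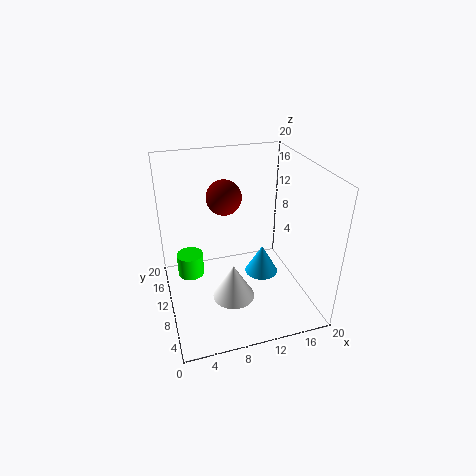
cx_1 = 12.75
cy_1 = 7.75
cz_1 = 5.5
h_1 = 4
cx_2 = 10
cy_2 = 17.25
cz_2 = 13
cx_3 = 3.75
cy_3 = 14.75
cz_3 = 2
r_3 = 2
cx_4 = 8
cy_4 = 5.5
cz_4 = 4
h_4 = 4.75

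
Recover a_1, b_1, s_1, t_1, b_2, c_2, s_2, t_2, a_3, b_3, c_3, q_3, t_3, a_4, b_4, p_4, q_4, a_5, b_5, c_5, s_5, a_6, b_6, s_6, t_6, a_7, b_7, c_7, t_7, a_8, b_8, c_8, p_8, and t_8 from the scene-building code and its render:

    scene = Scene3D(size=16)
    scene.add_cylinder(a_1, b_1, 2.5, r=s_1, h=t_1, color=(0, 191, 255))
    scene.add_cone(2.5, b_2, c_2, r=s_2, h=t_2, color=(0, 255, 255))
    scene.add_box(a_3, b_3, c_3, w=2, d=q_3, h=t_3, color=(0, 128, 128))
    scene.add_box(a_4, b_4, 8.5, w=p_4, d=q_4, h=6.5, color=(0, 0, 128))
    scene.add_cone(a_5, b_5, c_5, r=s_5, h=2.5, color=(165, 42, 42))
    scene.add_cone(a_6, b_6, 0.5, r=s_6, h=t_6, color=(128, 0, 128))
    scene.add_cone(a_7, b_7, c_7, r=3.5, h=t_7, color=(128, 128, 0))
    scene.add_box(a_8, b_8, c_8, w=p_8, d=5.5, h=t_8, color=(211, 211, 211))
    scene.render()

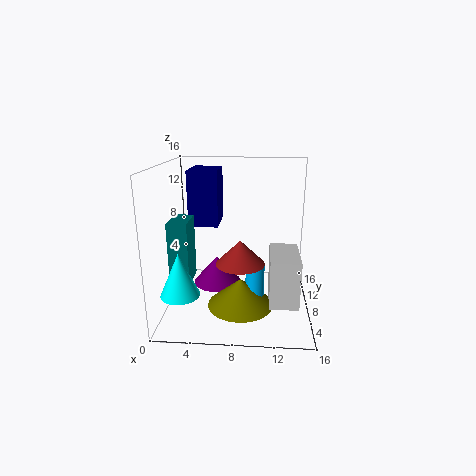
a_1 = 10; b_1 = 5.5; s_1 = 1; t_1 = 3.5; b_2 = 3; c_2 = 3.5; s_2 = 2; t_2 = 4.5; a_3 = 1.5; b_3 = 3; c_3 = 4.5; q_3 = 3.5; t_3 = 6.5; a_4 = 2; b_4 = 10; p_4 = 3.5; q_4 = 5; a_5 = 8.5; b_5 = 4.5; c_5 = 6.5; s_5 = 2.5; a_6 = 5; b_6 = 12; s_6 = 3; t_6 = 3.5; a_7 = 8.5; b_7 = 5; c_7 = 1.5; t_7 = 3; a_8 = 11.5; b_8 = 2.5; c_8 = 2.5; p_8 = 3; t_8 = 5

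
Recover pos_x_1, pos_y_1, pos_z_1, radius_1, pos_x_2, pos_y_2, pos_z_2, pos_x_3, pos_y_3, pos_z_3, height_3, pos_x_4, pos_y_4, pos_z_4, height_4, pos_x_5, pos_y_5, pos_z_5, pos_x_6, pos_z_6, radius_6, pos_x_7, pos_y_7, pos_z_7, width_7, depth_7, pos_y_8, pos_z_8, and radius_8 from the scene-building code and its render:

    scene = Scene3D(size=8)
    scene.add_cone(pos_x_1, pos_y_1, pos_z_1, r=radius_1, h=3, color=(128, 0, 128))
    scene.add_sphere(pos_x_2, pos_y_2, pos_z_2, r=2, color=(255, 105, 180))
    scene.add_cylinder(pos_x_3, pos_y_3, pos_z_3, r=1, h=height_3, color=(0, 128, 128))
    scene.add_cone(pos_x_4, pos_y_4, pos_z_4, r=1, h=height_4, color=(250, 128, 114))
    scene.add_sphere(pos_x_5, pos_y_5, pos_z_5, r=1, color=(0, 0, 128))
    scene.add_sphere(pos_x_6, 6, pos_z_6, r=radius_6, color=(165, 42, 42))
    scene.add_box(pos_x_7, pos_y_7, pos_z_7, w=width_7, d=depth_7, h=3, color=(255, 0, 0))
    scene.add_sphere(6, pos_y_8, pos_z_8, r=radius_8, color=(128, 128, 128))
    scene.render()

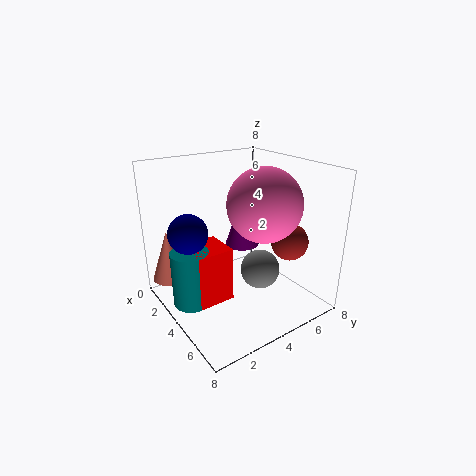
pos_x_1 = 3, pos_y_1 = 5, pos_z_1 = 3, radius_1 = 1, pos_x_2 = 5, pos_y_2 = 5, pos_z_2 = 6, pos_x_3 = 4, pos_y_3 = 1, pos_z_3 = 1, height_3 = 3, pos_x_4 = 1, pos_y_4 = 1, pos_z_4 = 1, height_4 = 3, pos_x_5 = 4, pos_y_5 = 1, pos_z_5 = 5, pos_x_6 = 6, pos_z_6 = 4, radius_6 = 1, pos_x_7 = 3, pos_y_7 = 1, pos_z_7 = 1, width_7 = 2, depth_7 = 2, pos_y_8 = 4, pos_z_8 = 3, radius_8 = 1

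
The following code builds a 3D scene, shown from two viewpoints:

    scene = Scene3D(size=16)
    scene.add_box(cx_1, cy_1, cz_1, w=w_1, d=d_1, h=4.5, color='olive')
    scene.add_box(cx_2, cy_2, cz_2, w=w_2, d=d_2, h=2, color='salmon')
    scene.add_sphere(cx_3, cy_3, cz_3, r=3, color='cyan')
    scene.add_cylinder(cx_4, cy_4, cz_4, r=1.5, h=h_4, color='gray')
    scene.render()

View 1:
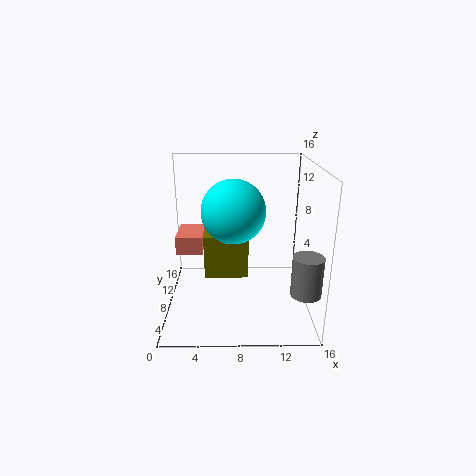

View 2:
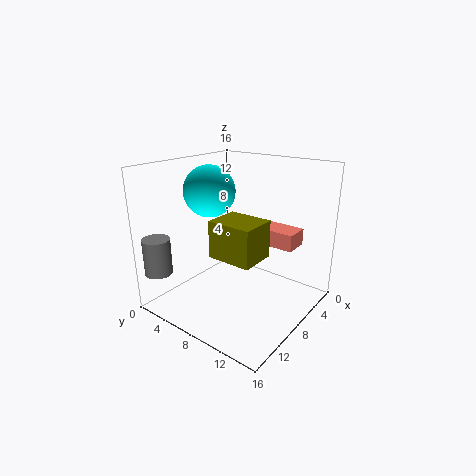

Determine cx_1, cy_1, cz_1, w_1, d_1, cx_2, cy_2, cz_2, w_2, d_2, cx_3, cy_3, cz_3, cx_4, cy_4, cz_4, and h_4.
cx_1 = 4.5
cy_1 = 4.5
cz_1 = 5
w_1 = 4.5
d_1 = 5.5
cx_2 = 1
cy_2 = 8
cz_2 = 6
w_2 = 3
d_2 = 4.5
cx_3 = 7.5
cy_3 = 3.5
cz_3 = 12.5
cx_4 = 14.5
cy_4 = 2
cz_4 = 4.5
h_4 = 4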